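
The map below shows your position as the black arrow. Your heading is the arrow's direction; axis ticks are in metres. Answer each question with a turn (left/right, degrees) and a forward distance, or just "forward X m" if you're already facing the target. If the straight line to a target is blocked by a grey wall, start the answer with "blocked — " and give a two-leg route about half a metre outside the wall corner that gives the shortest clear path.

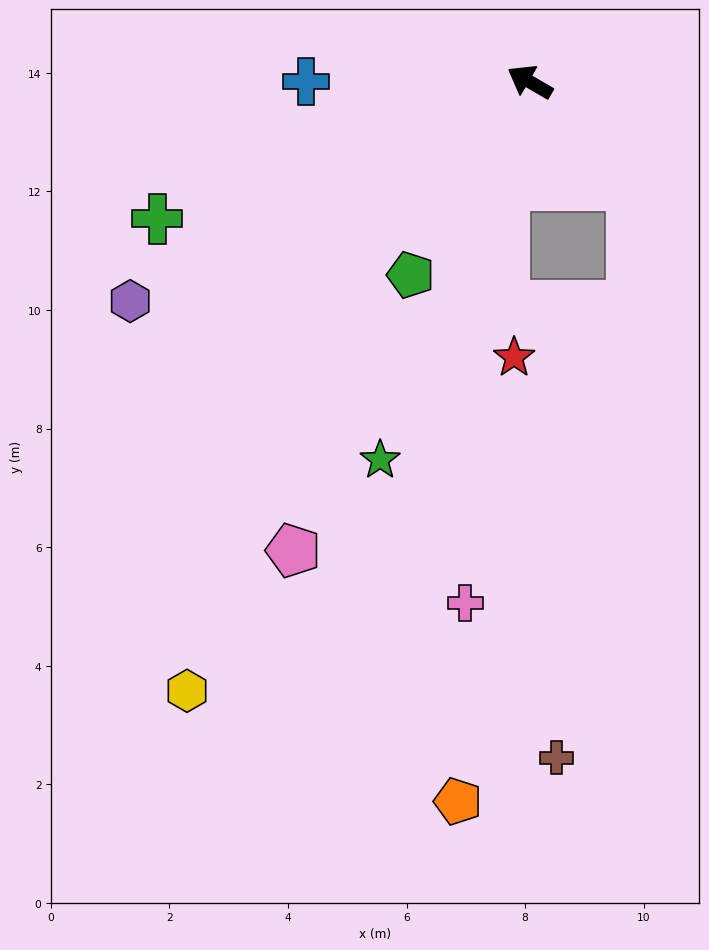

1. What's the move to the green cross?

turn left 50°, forward 6.7 m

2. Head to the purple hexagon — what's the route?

turn left 59°, forward 7.7 m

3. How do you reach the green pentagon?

turn left 89°, forward 3.8 m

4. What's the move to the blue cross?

turn left 30°, forward 3.8 m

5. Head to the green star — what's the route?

turn left 99°, forward 6.9 m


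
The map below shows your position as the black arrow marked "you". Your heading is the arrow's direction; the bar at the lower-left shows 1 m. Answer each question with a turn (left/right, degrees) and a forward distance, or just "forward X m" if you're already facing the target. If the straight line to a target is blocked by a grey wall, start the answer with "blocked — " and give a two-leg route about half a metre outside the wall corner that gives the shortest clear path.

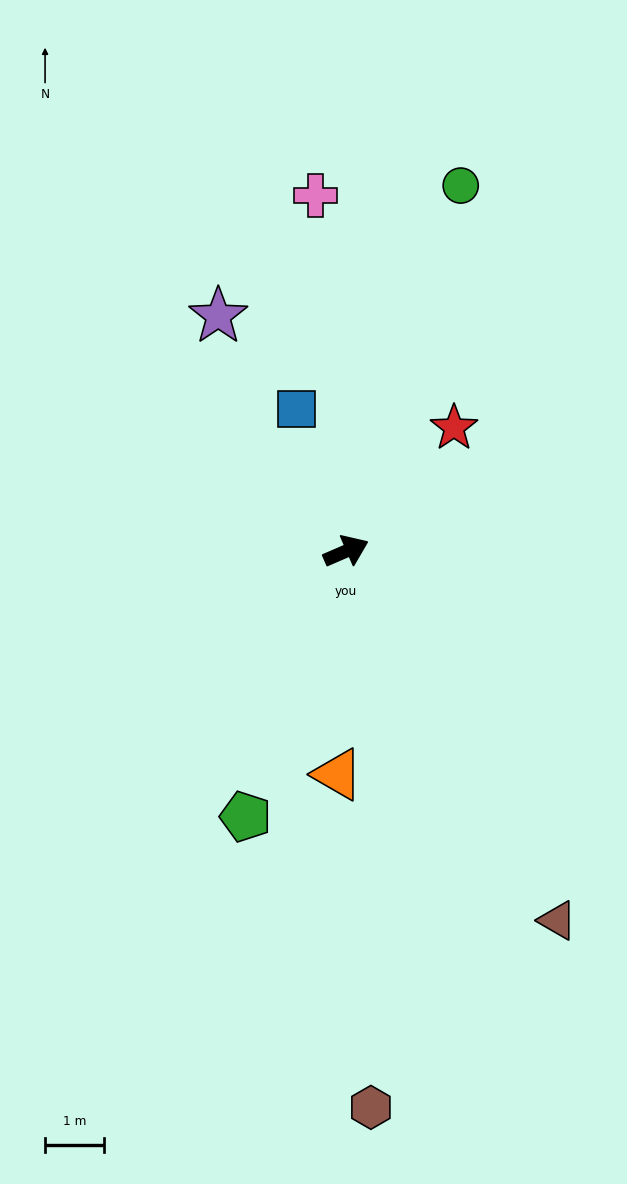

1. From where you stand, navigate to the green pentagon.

turn right 134°, forward 4.8 m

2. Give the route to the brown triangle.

turn right 84°, forward 7.2 m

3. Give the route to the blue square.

turn left 86°, forward 2.6 m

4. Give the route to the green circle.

turn left 49°, forward 6.5 m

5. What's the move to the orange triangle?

turn right 116°, forward 3.8 m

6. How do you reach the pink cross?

turn left 72°, forward 6.1 m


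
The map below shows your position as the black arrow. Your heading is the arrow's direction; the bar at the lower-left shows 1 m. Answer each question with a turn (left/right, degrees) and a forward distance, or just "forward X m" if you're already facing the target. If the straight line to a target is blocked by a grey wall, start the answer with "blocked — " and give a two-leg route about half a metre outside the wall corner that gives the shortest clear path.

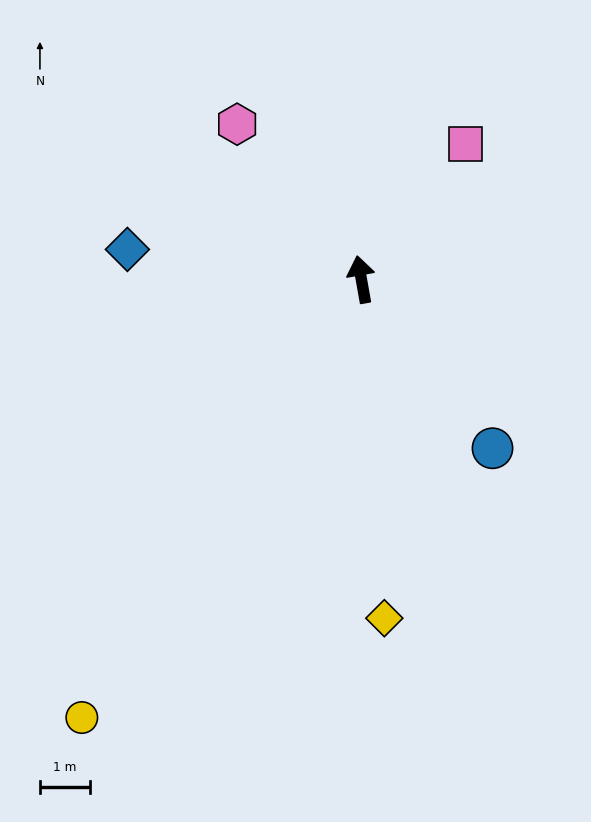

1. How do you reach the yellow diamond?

turn left 174°, forward 6.7 m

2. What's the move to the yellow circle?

turn left 137°, forward 10.3 m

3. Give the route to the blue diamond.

turn left 73°, forward 4.7 m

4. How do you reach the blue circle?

turn right 152°, forward 4.2 m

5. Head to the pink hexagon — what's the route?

turn left 29°, forward 3.9 m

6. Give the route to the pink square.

turn right 48°, forward 3.4 m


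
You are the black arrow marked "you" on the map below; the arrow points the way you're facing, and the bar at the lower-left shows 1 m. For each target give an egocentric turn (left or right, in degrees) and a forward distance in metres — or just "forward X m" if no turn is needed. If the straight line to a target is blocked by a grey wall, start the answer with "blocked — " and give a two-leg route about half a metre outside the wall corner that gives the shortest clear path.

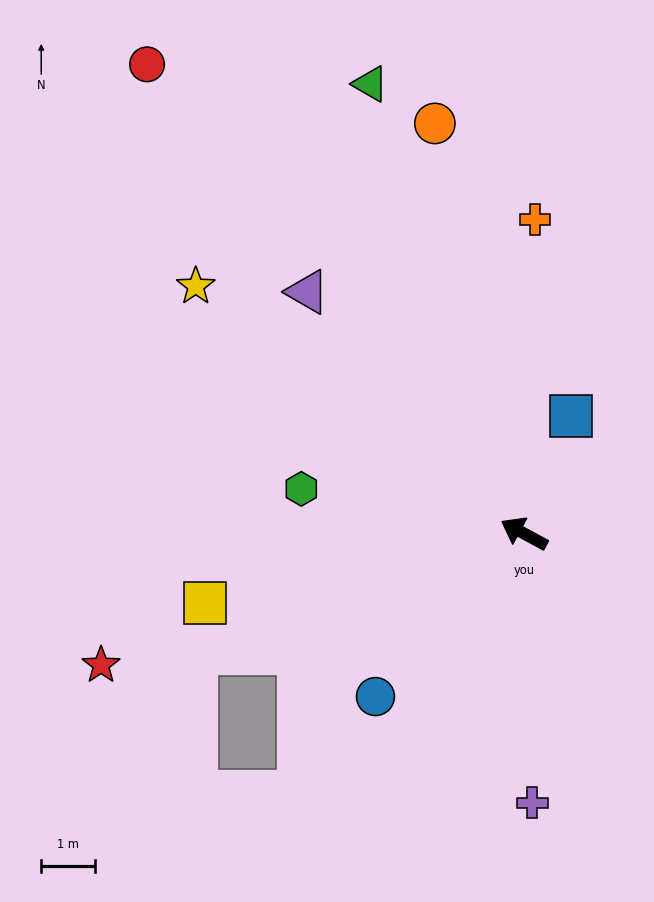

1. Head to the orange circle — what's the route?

turn right 49°, forward 7.9 m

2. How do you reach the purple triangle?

turn right 20°, forward 6.1 m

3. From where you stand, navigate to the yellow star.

turn right 9°, forward 7.7 m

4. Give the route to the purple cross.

turn left 120°, forward 5.0 m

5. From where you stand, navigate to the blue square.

turn right 83°, forward 2.4 m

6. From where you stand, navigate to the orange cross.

turn right 64°, forward 5.9 m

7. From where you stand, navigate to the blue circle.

turn left 76°, forward 4.1 m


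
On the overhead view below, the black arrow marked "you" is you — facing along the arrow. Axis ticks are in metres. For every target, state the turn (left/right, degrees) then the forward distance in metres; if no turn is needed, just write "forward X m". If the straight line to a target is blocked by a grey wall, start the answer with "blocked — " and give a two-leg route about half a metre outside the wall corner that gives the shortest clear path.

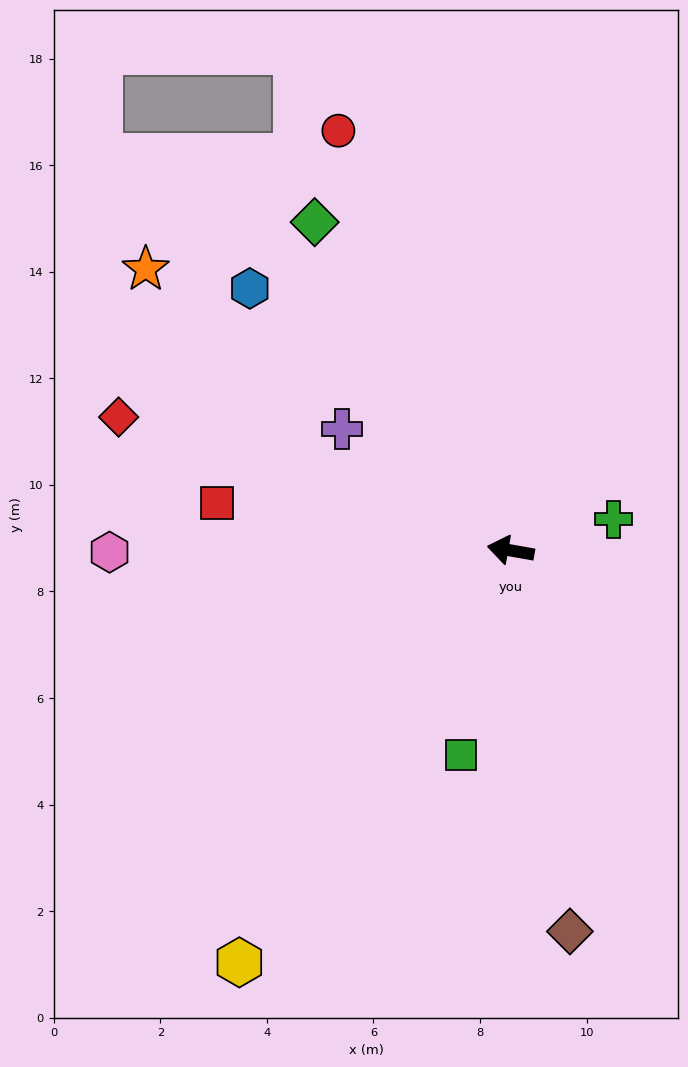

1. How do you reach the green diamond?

turn right 49°, forward 7.2 m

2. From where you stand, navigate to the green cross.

turn right 153°, forward 2.0 m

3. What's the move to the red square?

forward 5.6 m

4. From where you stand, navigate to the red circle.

turn right 58°, forward 8.5 m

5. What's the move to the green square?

turn left 86°, forward 4.0 m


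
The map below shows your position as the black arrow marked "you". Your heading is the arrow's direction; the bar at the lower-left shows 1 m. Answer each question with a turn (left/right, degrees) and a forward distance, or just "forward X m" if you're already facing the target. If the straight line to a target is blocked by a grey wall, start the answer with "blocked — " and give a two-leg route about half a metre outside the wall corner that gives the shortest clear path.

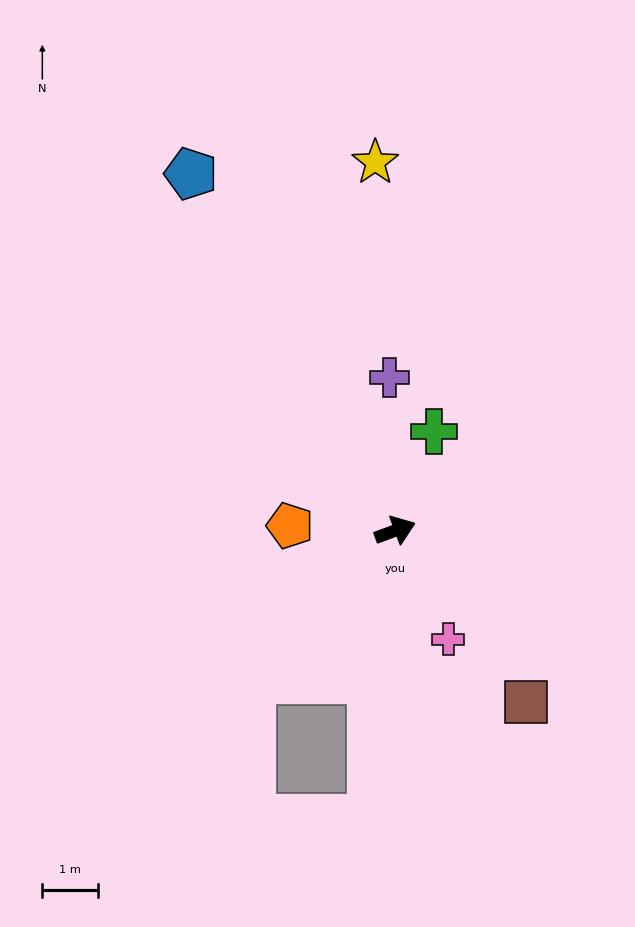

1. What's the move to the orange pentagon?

turn left 157°, forward 1.9 m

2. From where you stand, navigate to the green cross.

turn left 48°, forward 1.9 m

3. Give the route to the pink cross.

turn right 84°, forward 2.2 m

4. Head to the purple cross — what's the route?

turn left 72°, forward 2.8 m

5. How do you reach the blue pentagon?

turn left 99°, forward 7.4 m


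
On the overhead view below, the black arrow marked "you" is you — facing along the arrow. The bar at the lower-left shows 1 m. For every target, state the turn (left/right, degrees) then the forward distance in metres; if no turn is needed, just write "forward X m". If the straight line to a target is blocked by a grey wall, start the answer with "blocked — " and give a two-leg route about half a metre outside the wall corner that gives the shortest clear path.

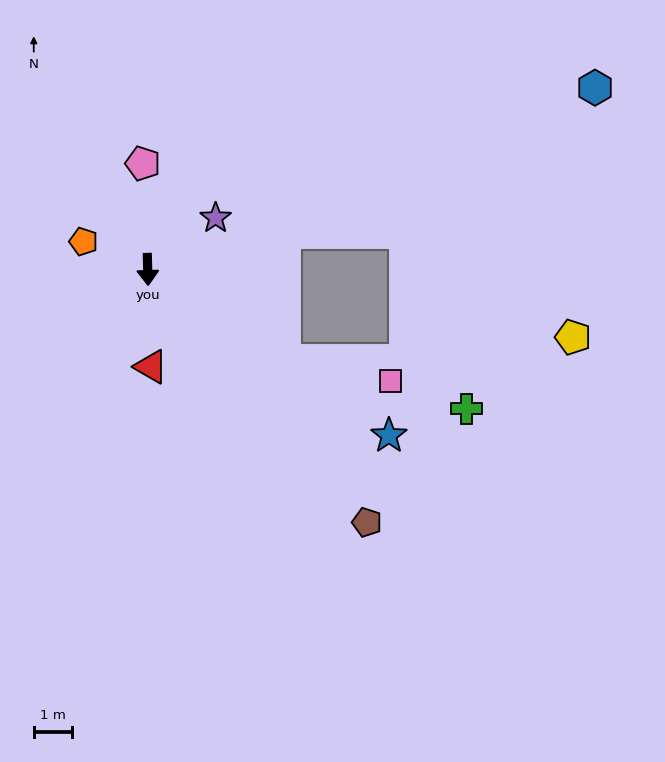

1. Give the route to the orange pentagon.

turn right 115°, forward 1.8 m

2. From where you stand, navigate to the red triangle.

forward 2.5 m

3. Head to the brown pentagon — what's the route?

turn left 39°, forward 8.7 m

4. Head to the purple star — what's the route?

turn left 126°, forward 2.2 m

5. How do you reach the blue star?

turn left 54°, forward 7.6 m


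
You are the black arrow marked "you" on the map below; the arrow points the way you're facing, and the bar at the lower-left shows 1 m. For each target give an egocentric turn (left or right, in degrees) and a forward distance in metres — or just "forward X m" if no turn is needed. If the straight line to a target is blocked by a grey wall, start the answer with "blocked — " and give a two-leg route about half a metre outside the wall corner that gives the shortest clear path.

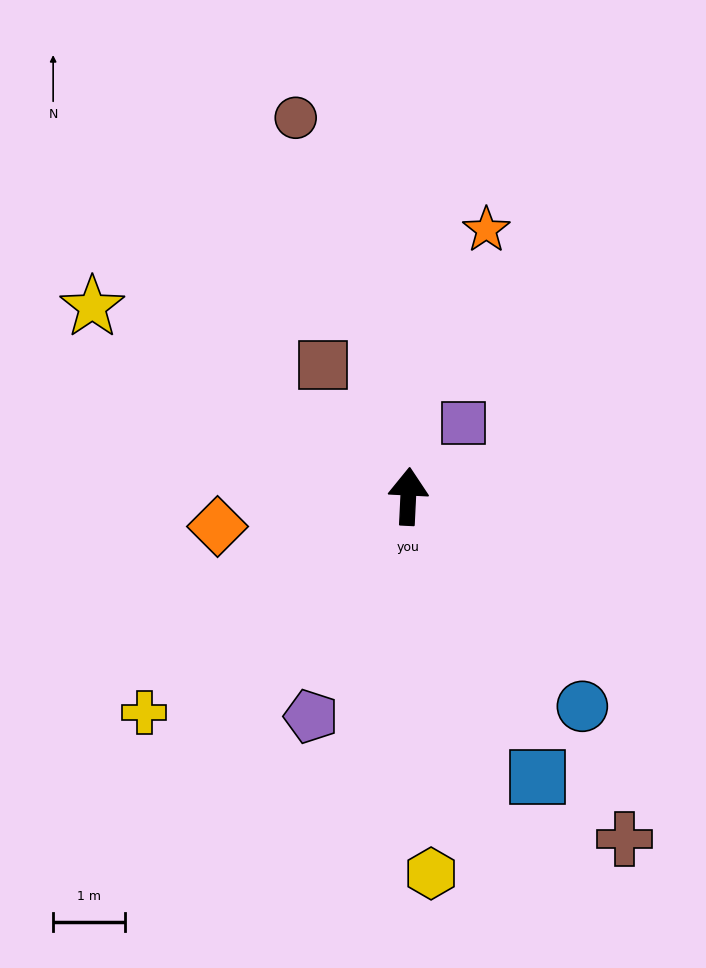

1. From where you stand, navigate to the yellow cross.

turn left 132°, forward 4.7 m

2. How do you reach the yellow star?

turn left 62°, forward 5.1 m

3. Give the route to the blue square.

turn right 152°, forward 4.3 m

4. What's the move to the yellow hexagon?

turn right 174°, forward 5.3 m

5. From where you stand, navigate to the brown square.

turn left 36°, forward 2.2 m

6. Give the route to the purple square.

turn right 34°, forward 1.3 m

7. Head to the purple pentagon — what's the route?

turn left 159°, forward 3.3 m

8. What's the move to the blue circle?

turn right 138°, forward 3.8 m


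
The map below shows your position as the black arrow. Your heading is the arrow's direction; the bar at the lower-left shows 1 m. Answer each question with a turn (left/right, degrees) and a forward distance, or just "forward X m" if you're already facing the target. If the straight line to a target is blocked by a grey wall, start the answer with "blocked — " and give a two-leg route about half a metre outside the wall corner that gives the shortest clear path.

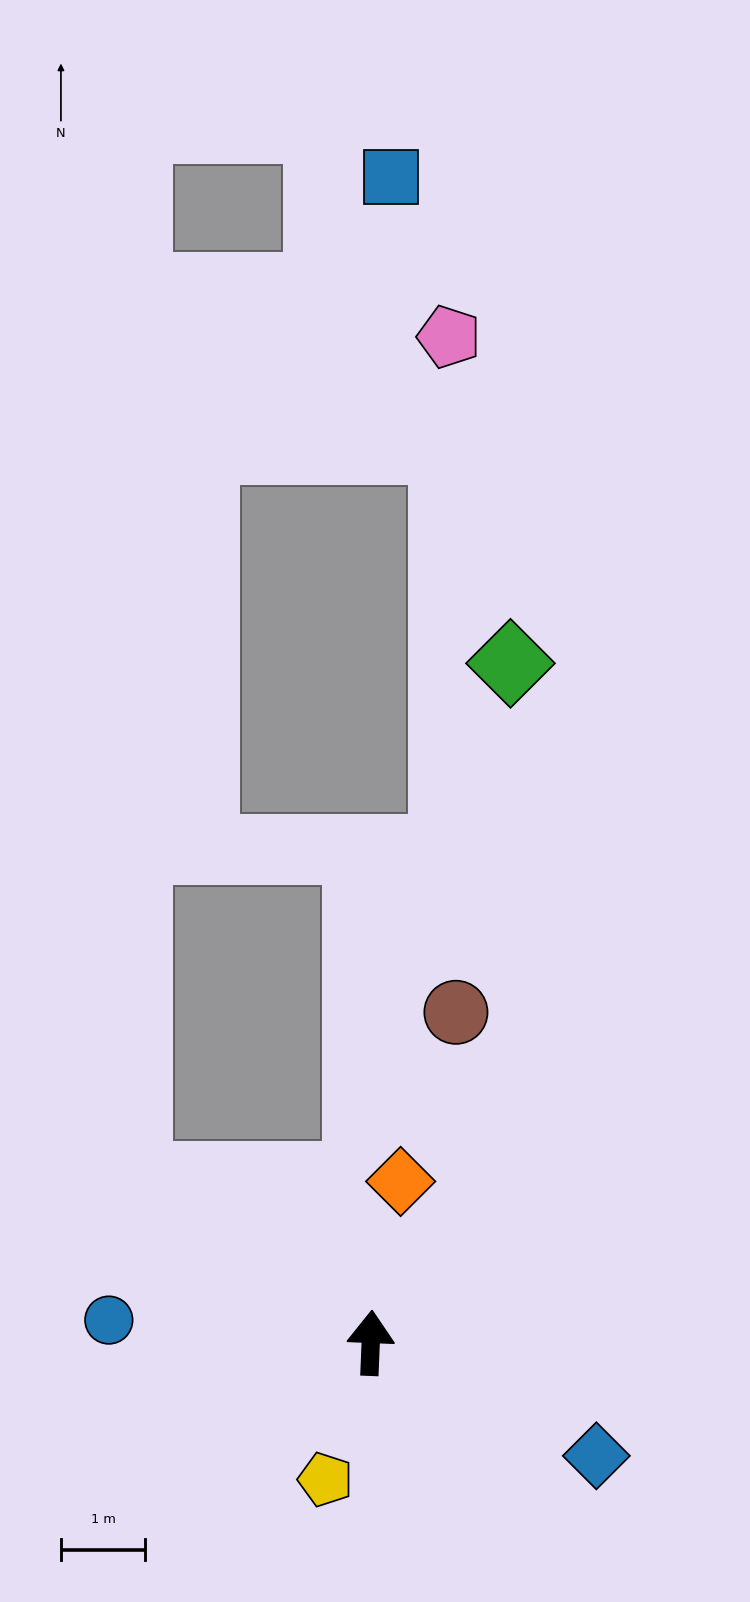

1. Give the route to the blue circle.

turn left 87°, forward 3.1 m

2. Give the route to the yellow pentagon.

turn left 164°, forward 1.7 m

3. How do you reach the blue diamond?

turn right 114°, forward 3.0 m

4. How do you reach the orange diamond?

turn right 8°, forward 1.9 m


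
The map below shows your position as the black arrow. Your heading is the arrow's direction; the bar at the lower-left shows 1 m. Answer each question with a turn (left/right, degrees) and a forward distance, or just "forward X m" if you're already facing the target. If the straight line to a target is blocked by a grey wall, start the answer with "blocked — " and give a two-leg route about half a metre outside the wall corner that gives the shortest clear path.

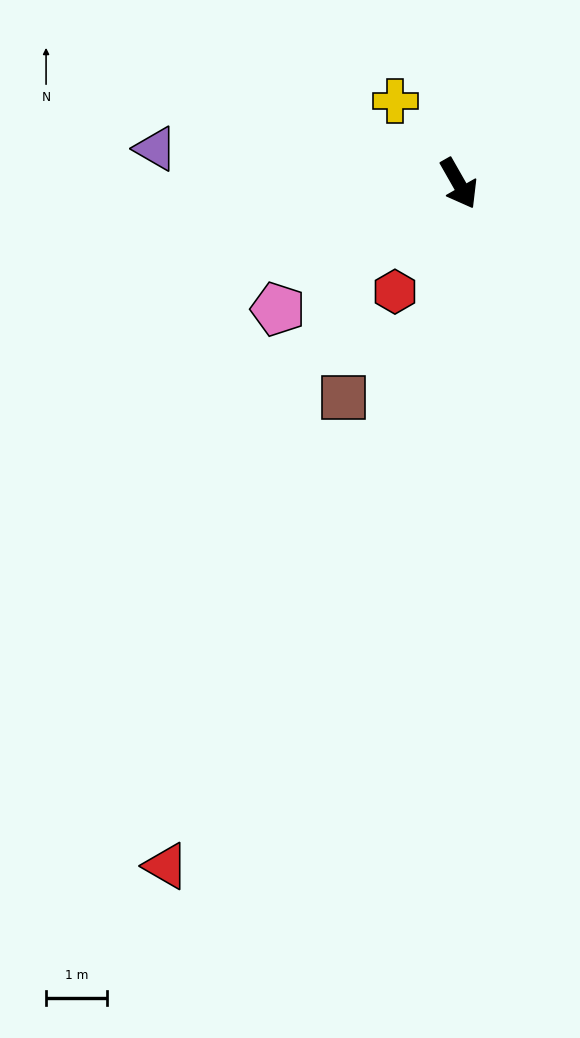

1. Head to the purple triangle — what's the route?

turn right 126°, forward 5.0 m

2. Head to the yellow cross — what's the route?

turn right 172°, forward 1.7 m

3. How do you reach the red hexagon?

turn right 60°, forward 2.1 m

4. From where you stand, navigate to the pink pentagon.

turn right 85°, forward 3.6 m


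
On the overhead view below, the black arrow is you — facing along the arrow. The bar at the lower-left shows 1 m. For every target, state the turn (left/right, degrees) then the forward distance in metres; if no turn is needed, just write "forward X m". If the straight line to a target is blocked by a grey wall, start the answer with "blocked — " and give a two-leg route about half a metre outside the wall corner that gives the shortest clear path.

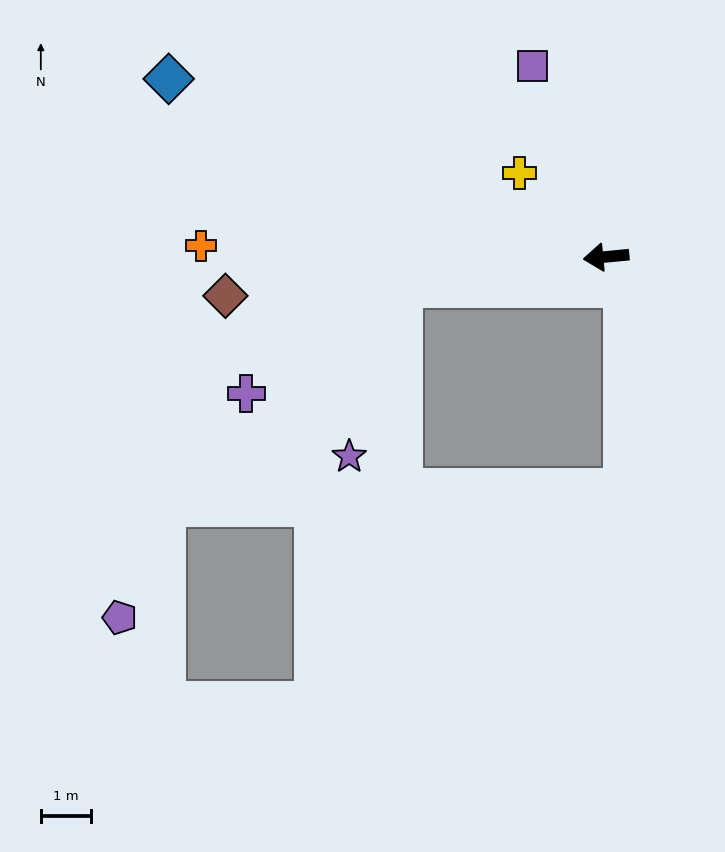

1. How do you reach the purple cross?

blocked — turn left 3°, forward 4.1 m, then turn left 26°, forward 3.7 m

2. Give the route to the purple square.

turn right 74°, forward 4.1 m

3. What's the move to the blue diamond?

turn right 28°, forward 9.4 m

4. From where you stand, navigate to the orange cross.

turn right 7°, forward 8.0 m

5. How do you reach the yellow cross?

turn right 49°, forward 2.4 m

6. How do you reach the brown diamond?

forward 7.6 m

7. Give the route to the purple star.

blocked — turn left 3°, forward 4.1 m, then turn left 65°, forward 3.5 m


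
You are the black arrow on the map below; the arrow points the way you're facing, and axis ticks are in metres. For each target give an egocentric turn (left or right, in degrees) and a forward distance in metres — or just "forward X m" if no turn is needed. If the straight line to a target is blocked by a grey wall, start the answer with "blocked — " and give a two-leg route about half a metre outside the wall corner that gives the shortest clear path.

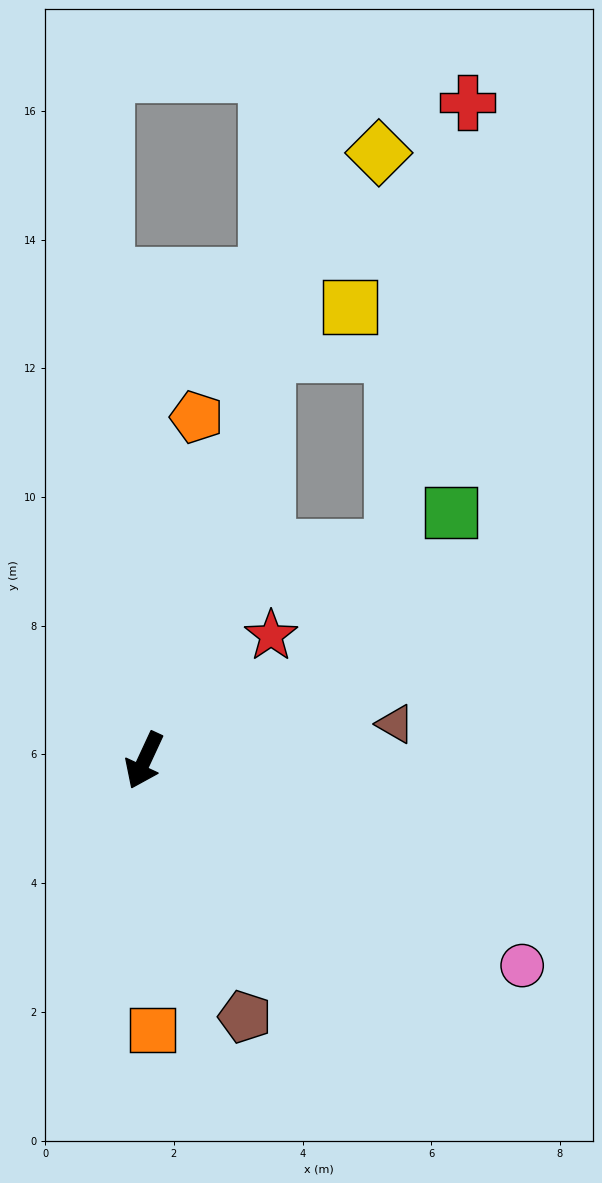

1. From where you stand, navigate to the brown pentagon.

turn left 46°, forward 4.3 m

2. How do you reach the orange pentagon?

turn right 164°, forward 5.4 m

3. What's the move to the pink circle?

turn left 86°, forward 6.7 m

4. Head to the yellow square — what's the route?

blocked — turn right 172°, forward 6.6 m, then turn right 42°, forward 1.5 m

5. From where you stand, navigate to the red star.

turn left 159°, forward 2.8 m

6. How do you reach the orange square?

turn left 27°, forward 4.2 m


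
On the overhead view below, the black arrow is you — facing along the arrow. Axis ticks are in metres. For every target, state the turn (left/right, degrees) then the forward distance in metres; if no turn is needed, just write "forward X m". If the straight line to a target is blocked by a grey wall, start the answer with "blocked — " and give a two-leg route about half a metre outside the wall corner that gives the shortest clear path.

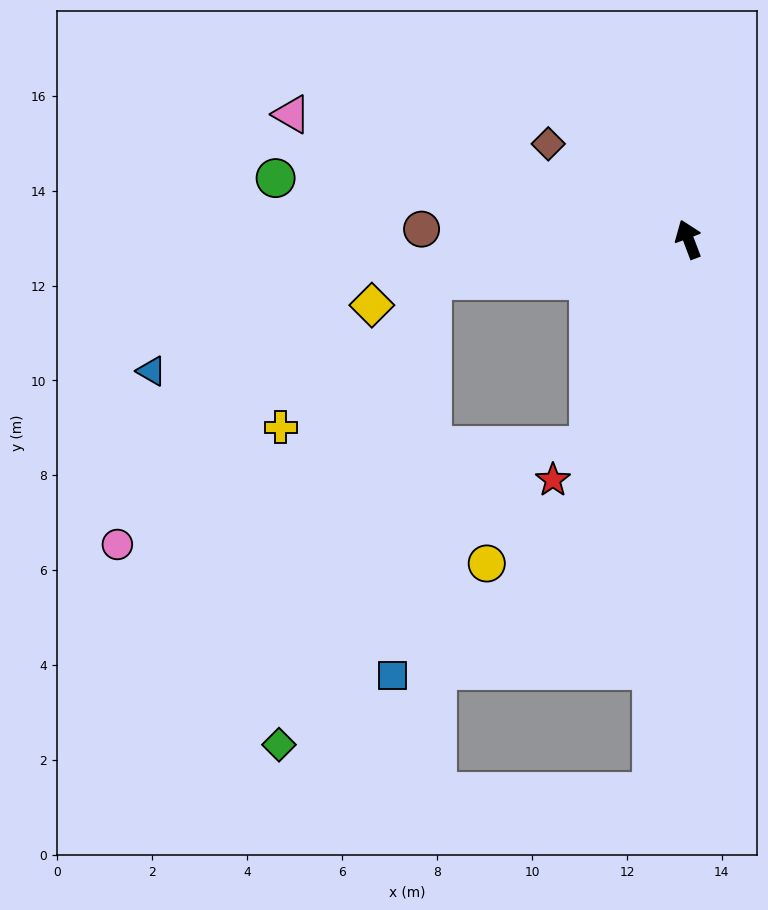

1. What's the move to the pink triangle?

turn left 52°, forward 8.8 m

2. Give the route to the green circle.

turn left 61°, forward 8.8 m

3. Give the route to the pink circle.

blocked — turn left 134°, forward 4.8 m, then turn right 53°, forward 10.2 m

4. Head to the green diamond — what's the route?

blocked — turn left 78°, forward 5.5 m, then turn left 63°, forward 10.3 m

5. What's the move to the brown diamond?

turn left 35°, forward 3.6 m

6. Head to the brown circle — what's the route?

turn left 67°, forward 5.6 m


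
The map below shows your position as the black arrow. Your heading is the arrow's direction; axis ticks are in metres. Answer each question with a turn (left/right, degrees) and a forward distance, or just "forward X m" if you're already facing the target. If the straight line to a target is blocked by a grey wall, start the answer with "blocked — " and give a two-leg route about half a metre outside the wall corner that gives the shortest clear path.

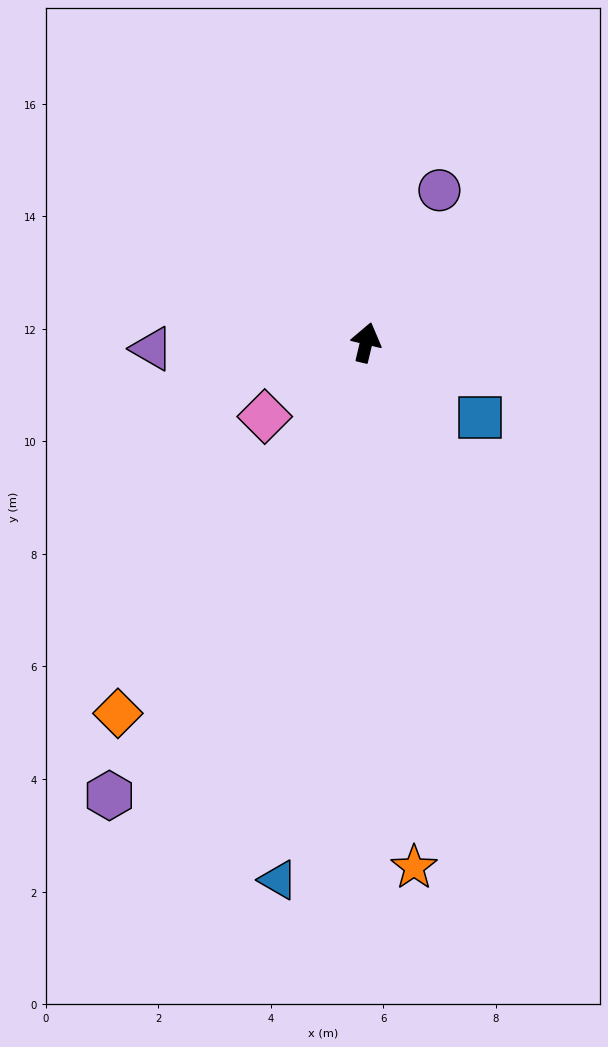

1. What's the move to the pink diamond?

turn left 139°, forward 2.2 m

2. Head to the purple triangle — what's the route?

turn left 105°, forward 3.8 m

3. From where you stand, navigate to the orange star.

turn right 161°, forward 9.4 m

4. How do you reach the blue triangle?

turn right 176°, forward 9.7 m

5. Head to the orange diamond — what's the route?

turn left 160°, forward 7.9 m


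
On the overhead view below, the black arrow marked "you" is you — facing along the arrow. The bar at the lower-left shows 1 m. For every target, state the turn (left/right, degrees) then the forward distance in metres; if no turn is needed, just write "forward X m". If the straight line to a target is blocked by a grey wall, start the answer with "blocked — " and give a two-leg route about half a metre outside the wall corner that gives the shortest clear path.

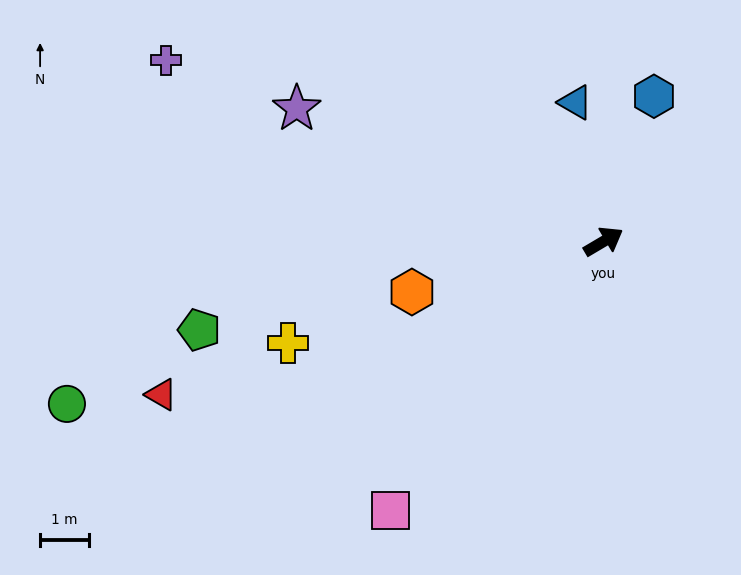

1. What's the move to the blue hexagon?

turn left 40°, forward 3.2 m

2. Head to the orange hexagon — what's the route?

turn left 164°, forward 4.1 m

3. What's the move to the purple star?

turn left 126°, forward 6.9 m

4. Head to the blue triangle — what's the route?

turn left 71°, forward 2.9 m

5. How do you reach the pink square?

turn right 159°, forward 7.1 m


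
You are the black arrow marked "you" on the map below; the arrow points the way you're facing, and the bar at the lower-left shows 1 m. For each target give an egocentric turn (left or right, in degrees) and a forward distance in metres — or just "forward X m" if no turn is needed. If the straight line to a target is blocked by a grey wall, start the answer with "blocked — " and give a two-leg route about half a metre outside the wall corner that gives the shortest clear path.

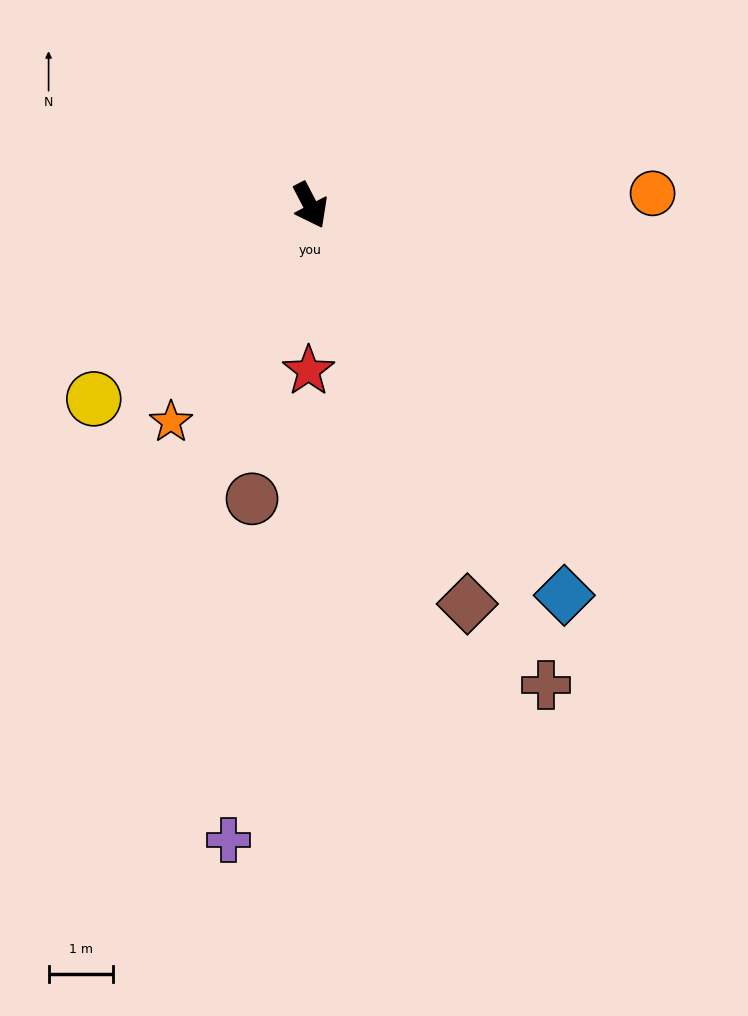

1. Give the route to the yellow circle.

turn right 76°, forward 4.5 m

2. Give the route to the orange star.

turn right 60°, forward 4.0 m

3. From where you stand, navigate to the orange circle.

turn left 65°, forward 5.3 m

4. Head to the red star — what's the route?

turn right 28°, forward 2.6 m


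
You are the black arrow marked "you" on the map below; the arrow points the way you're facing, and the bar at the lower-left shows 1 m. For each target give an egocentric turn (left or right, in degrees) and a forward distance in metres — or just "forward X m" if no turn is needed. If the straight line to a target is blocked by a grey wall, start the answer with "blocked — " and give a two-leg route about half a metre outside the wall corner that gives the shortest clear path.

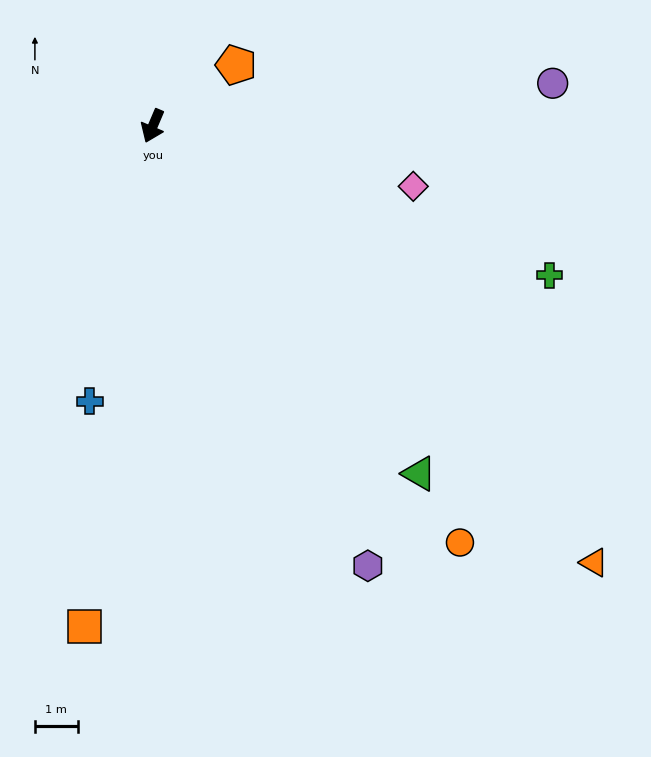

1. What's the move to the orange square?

turn left 15°, forward 11.8 m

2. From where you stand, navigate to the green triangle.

turn left 60°, forward 10.2 m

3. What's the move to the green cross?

turn left 92°, forward 9.9 m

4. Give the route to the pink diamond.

turn left 100°, forward 6.2 m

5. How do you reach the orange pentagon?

turn left 149°, forward 2.4 m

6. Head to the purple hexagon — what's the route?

turn left 49°, forward 11.4 m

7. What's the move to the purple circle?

turn left 119°, forward 9.4 m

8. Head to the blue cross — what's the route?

turn left 10°, forward 6.6 m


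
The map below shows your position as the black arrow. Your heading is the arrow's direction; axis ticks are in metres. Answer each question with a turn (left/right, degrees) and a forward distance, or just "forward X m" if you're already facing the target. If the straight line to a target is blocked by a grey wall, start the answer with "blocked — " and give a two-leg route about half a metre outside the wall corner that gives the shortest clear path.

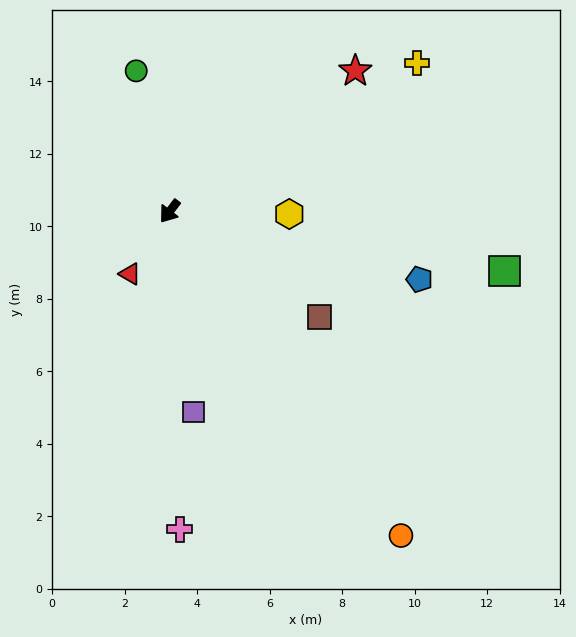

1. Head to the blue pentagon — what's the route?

turn left 112°, forward 7.1 m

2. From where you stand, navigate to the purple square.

turn left 44°, forward 5.6 m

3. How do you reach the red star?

turn left 165°, forward 6.4 m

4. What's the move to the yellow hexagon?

turn left 126°, forward 3.3 m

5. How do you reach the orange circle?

turn left 73°, forward 11.0 m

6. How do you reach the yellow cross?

turn left 158°, forward 8.0 m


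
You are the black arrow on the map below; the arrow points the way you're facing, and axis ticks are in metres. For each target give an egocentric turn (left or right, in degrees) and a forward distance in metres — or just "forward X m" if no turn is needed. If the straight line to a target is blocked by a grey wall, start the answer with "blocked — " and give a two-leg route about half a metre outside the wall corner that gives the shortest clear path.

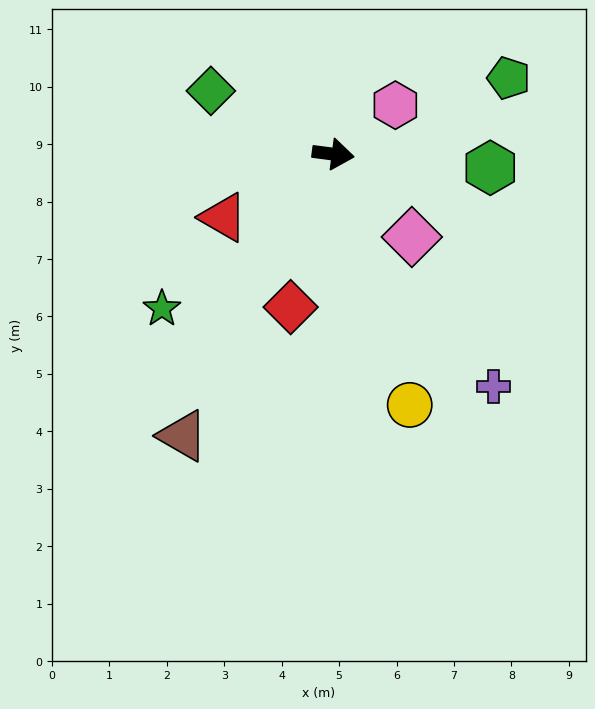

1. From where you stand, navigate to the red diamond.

turn right 98°, forward 2.8 m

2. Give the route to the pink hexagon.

turn left 46°, forward 1.4 m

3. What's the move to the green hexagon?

turn left 2°, forward 2.7 m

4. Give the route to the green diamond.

turn left 160°, forward 2.4 m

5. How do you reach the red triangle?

turn right 143°, forward 2.2 m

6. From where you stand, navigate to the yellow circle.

turn right 66°, forward 4.6 m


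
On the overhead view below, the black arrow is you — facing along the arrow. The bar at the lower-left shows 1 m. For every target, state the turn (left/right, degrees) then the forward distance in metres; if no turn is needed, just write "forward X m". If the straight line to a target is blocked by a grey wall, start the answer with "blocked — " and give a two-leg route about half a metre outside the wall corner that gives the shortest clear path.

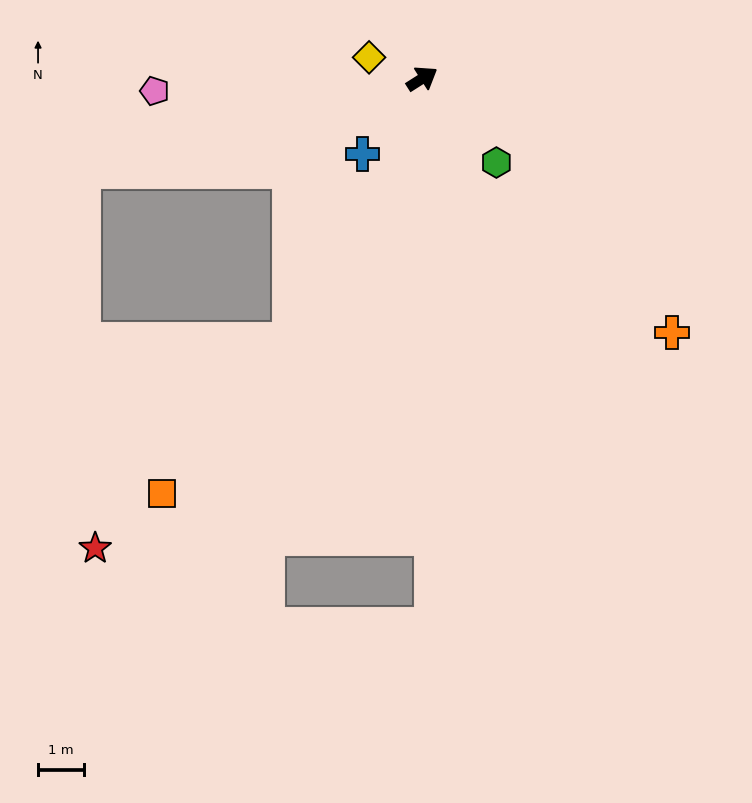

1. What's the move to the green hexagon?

turn right 81°, forward 2.5 m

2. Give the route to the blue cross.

turn right 161°, forward 2.1 m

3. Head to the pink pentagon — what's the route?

turn left 150°, forward 5.9 m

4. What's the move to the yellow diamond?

turn left 126°, forward 1.3 m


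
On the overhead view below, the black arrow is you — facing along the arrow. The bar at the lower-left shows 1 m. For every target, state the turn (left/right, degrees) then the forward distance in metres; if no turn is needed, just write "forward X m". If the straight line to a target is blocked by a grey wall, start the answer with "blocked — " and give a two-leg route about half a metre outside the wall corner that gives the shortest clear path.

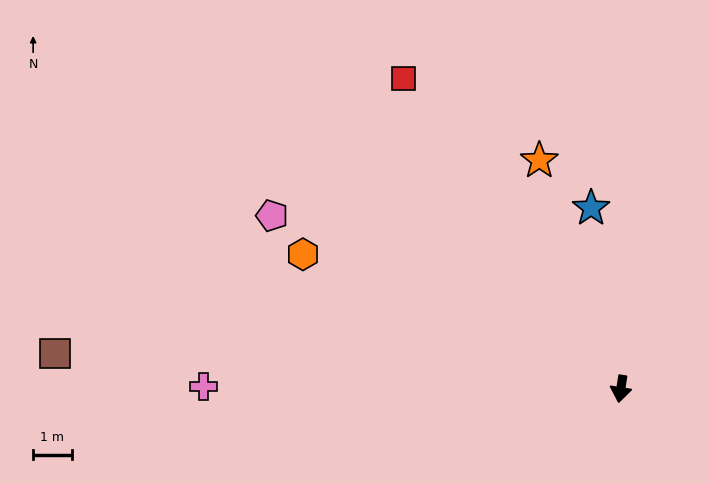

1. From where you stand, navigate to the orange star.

turn right 151°, forward 6.3 m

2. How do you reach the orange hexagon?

turn right 104°, forward 8.9 m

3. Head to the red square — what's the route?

turn right 136°, forward 9.8 m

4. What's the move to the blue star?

turn right 162°, forward 4.7 m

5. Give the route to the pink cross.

turn right 81°, forward 10.8 m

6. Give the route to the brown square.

turn right 85°, forward 14.7 m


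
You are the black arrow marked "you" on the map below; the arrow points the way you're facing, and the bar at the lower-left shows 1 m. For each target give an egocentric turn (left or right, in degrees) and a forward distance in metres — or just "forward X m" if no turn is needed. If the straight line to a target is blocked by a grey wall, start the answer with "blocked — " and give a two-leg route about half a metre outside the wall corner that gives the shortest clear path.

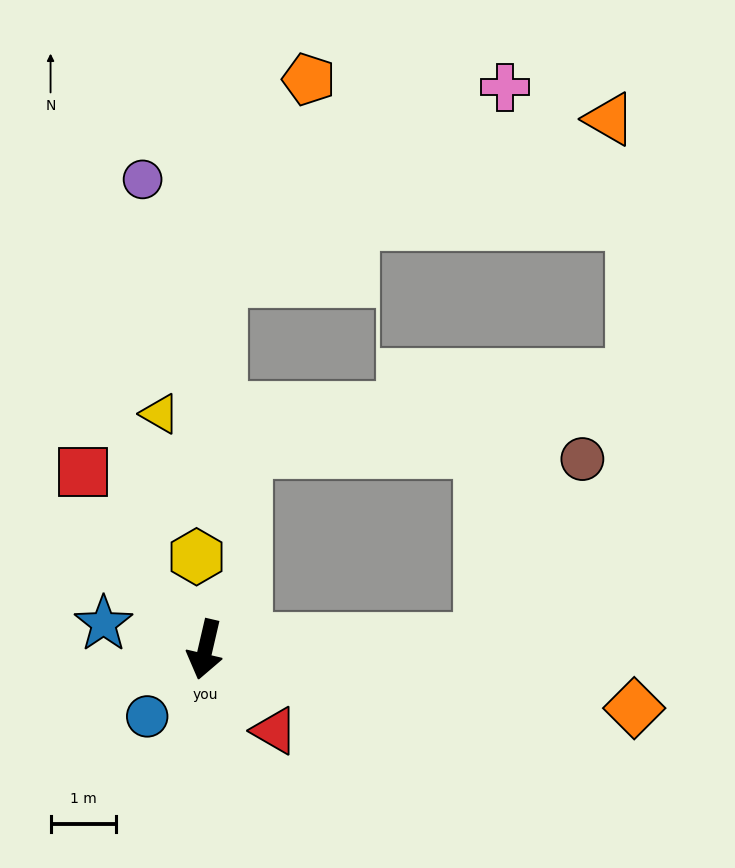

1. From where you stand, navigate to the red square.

turn right 132°, forward 3.3 m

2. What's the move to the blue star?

turn right 91°, forward 1.6 m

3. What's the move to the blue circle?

turn right 28°, forward 1.3 m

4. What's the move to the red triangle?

turn left 54°, forward 1.6 m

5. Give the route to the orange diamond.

turn left 95°, forward 6.6 m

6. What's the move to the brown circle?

blocked — turn left 105°, forward 4.2 m, then turn left 59°, forward 3.2 m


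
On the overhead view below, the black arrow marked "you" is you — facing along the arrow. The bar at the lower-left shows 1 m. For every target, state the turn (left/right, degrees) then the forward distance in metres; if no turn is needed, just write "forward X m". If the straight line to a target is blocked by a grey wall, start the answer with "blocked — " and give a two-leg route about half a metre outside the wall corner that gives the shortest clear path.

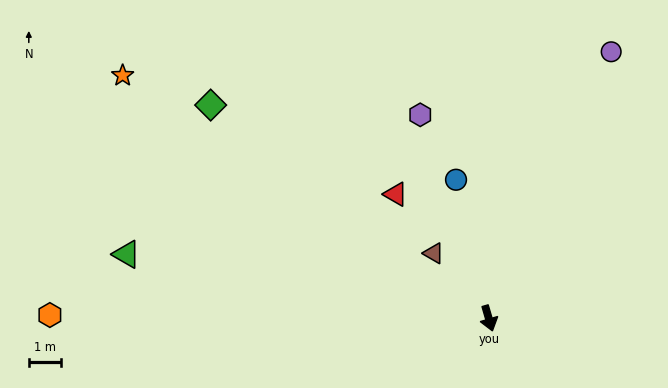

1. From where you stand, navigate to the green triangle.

turn right 116°, forward 11.3 m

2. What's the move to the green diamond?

turn right 144°, forward 10.8 m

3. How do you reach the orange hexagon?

turn right 107°, forward 13.5 m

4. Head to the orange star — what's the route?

turn right 140°, forward 13.5 m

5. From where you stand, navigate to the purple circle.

turn left 139°, forward 9.0 m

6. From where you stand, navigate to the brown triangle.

turn right 156°, forward 2.6 m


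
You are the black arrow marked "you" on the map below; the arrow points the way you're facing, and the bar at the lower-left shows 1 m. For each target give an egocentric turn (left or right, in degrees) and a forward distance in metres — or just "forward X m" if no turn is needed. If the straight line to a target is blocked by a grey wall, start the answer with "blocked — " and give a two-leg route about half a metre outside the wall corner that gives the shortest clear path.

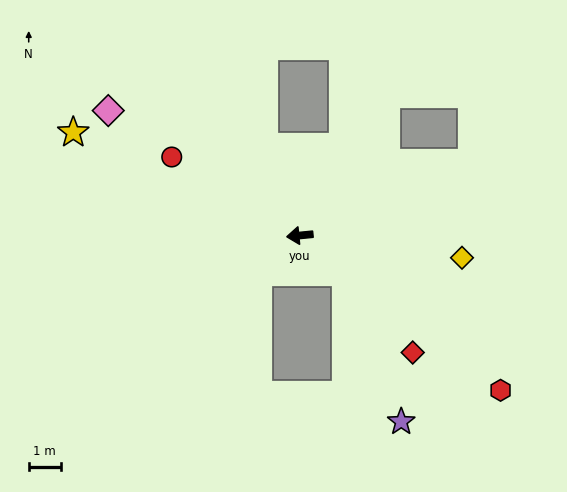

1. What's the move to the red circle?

turn right 37°, forward 4.7 m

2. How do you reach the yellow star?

turn right 30°, forward 7.7 m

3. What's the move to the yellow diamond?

turn left 167°, forward 5.1 m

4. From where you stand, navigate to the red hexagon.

turn left 137°, forward 7.9 m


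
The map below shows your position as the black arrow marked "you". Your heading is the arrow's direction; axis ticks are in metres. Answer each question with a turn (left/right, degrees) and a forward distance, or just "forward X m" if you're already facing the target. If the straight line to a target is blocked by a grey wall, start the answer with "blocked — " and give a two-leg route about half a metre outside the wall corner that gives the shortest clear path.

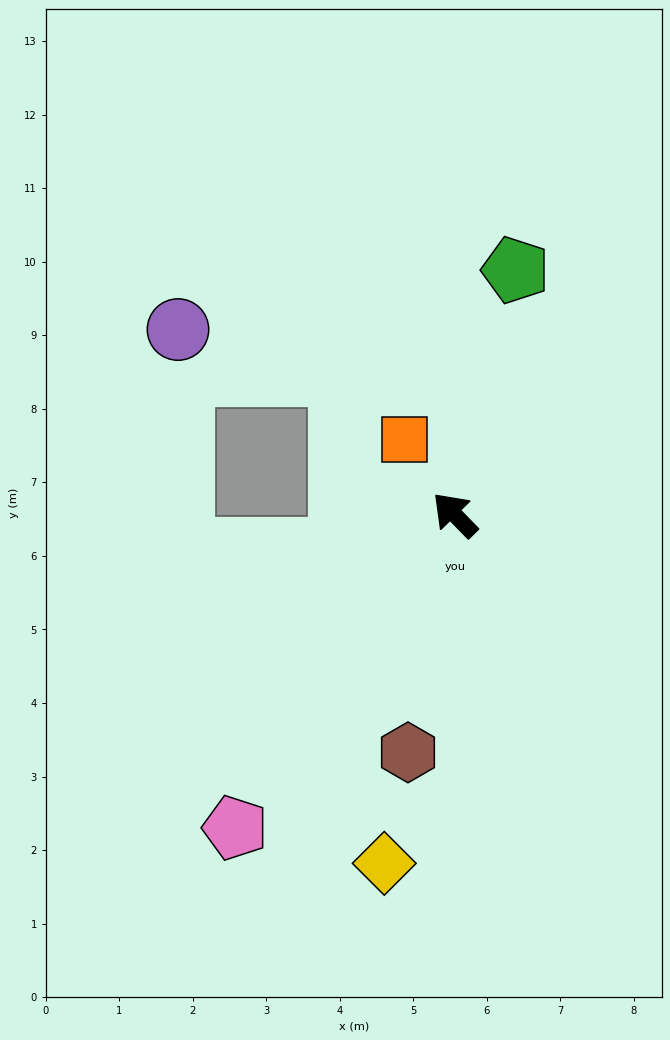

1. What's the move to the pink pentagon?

turn left 101°, forward 5.2 m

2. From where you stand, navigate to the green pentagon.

turn right 58°, forward 3.4 m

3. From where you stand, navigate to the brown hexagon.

turn left 125°, forward 3.3 m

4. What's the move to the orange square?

turn right 11°, forward 1.2 m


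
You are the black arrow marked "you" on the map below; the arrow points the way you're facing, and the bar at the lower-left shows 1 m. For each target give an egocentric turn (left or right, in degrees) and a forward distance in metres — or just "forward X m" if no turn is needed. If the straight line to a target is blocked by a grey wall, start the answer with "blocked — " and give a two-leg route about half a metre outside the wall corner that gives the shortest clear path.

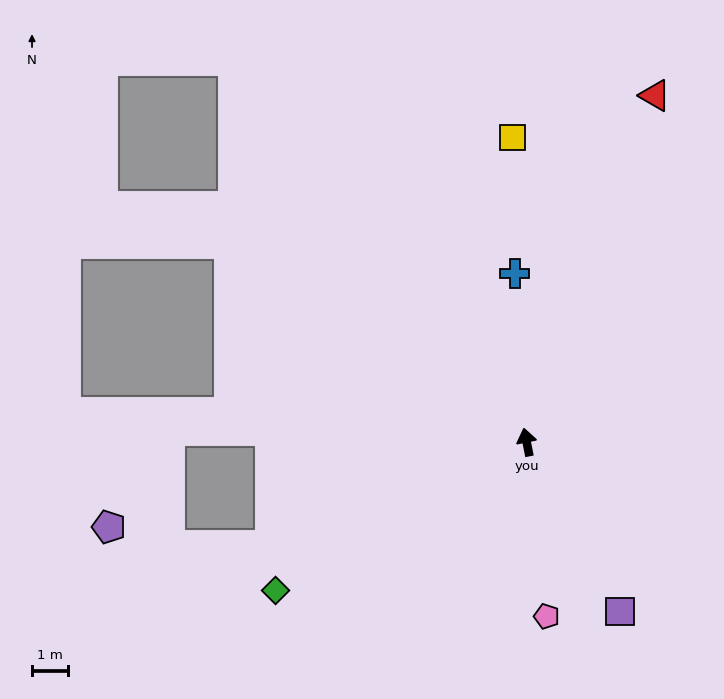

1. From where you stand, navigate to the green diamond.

turn left 109°, forward 8.2 m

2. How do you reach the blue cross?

turn right 7°, forward 4.8 m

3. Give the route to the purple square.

turn right 163°, forward 5.5 m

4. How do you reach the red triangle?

turn right 32°, forward 10.4 m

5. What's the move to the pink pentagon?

turn left 175°, forward 4.9 m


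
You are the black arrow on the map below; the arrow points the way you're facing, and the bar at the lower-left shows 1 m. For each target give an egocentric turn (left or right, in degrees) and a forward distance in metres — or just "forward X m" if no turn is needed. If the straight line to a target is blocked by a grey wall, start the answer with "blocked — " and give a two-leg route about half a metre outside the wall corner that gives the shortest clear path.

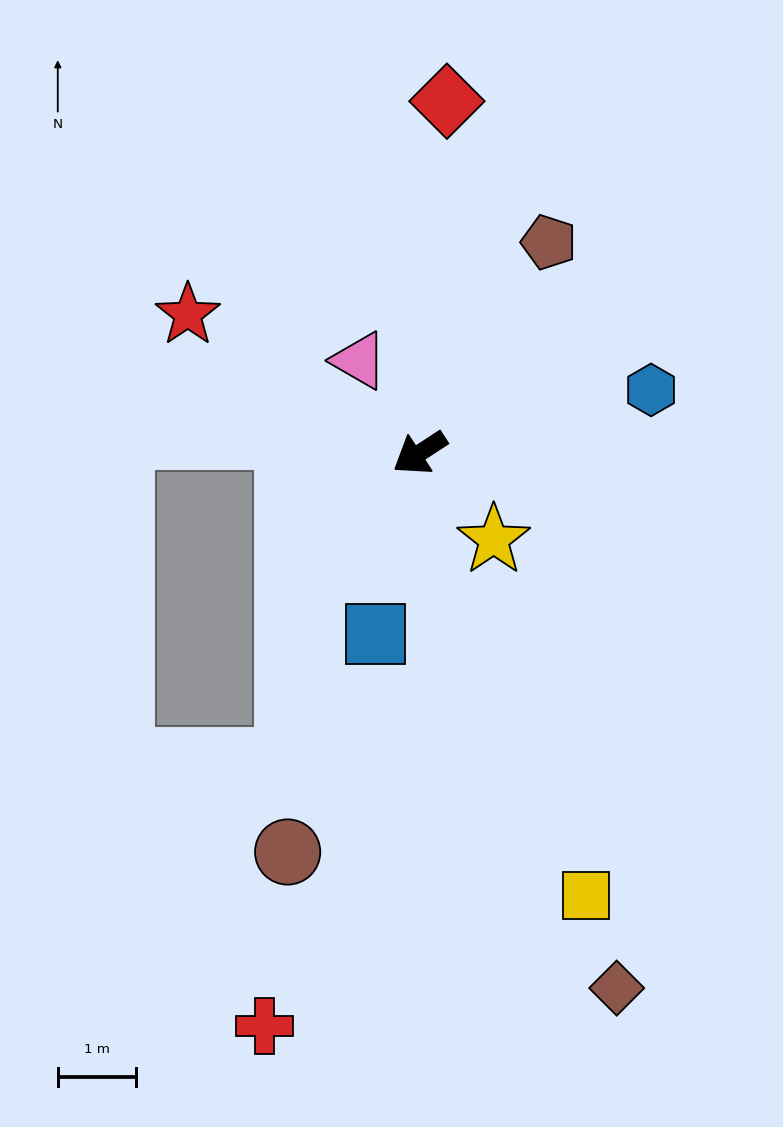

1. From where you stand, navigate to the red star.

turn right 64°, forward 3.4 m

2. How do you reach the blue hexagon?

turn left 162°, forward 3.1 m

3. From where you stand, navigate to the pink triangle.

turn right 90°, forward 1.4 m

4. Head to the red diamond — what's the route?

turn right 128°, forward 4.5 m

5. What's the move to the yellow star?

turn left 97°, forward 1.5 m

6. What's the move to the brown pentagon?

turn right 155°, forward 3.2 m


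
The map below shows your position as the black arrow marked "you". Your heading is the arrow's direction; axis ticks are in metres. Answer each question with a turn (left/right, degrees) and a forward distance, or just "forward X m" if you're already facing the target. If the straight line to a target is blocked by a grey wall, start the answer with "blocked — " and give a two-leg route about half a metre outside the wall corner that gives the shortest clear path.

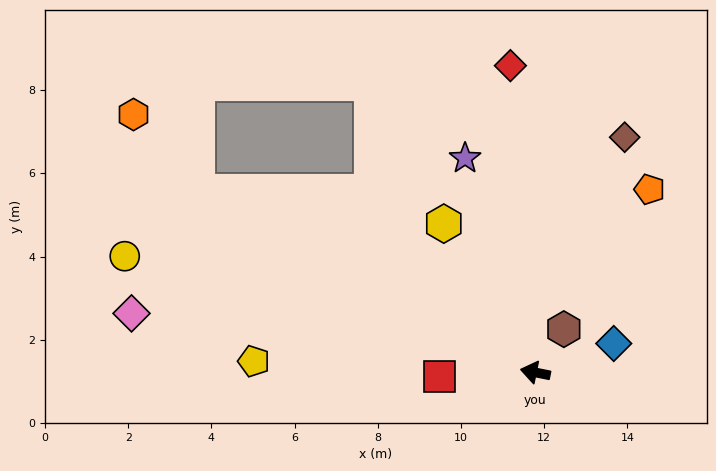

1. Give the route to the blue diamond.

turn right 148°, forward 2.0 m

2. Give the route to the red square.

turn left 14°, forward 2.3 m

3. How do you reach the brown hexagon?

turn right 112°, forward 1.2 m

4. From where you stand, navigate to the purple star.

turn right 60°, forward 5.4 m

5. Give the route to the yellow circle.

turn right 4°, forward 10.3 m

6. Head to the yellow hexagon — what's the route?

turn right 47°, forward 4.2 m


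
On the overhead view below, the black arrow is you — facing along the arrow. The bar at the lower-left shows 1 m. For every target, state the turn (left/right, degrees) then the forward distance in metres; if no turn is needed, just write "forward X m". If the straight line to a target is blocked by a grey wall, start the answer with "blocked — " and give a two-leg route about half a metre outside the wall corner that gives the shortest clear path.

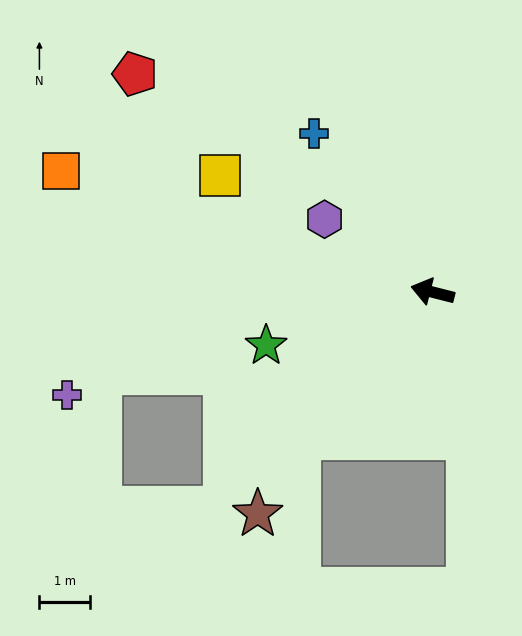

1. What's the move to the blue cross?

turn right 39°, forward 3.9 m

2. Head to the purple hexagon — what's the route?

turn right 20°, forward 2.6 m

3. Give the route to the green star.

turn left 32°, forward 3.5 m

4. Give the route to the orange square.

turn right 4°, forward 7.8 m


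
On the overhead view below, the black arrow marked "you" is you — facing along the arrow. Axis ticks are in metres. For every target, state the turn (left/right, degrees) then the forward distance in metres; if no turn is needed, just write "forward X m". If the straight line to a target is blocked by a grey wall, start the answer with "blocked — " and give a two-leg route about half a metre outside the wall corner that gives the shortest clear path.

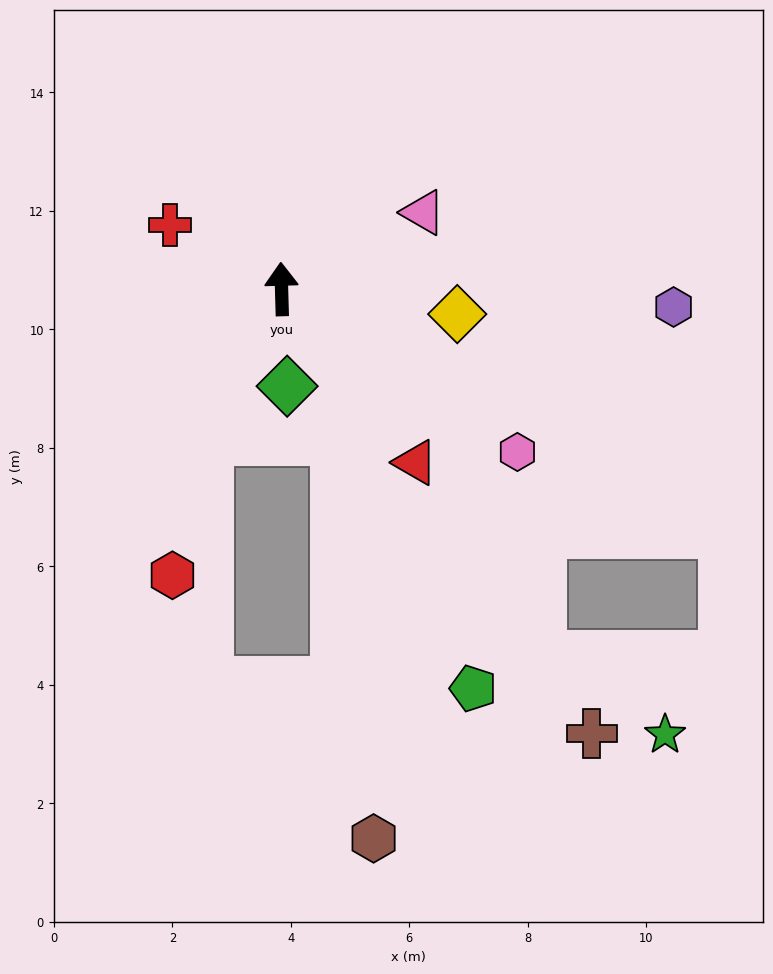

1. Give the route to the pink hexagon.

turn right 126°, forward 4.8 m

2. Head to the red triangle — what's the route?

turn right 144°, forward 3.7 m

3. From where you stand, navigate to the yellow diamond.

turn right 100°, forward 3.0 m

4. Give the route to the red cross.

turn left 59°, forward 2.2 m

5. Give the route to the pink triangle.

turn right 63°, forward 2.7 m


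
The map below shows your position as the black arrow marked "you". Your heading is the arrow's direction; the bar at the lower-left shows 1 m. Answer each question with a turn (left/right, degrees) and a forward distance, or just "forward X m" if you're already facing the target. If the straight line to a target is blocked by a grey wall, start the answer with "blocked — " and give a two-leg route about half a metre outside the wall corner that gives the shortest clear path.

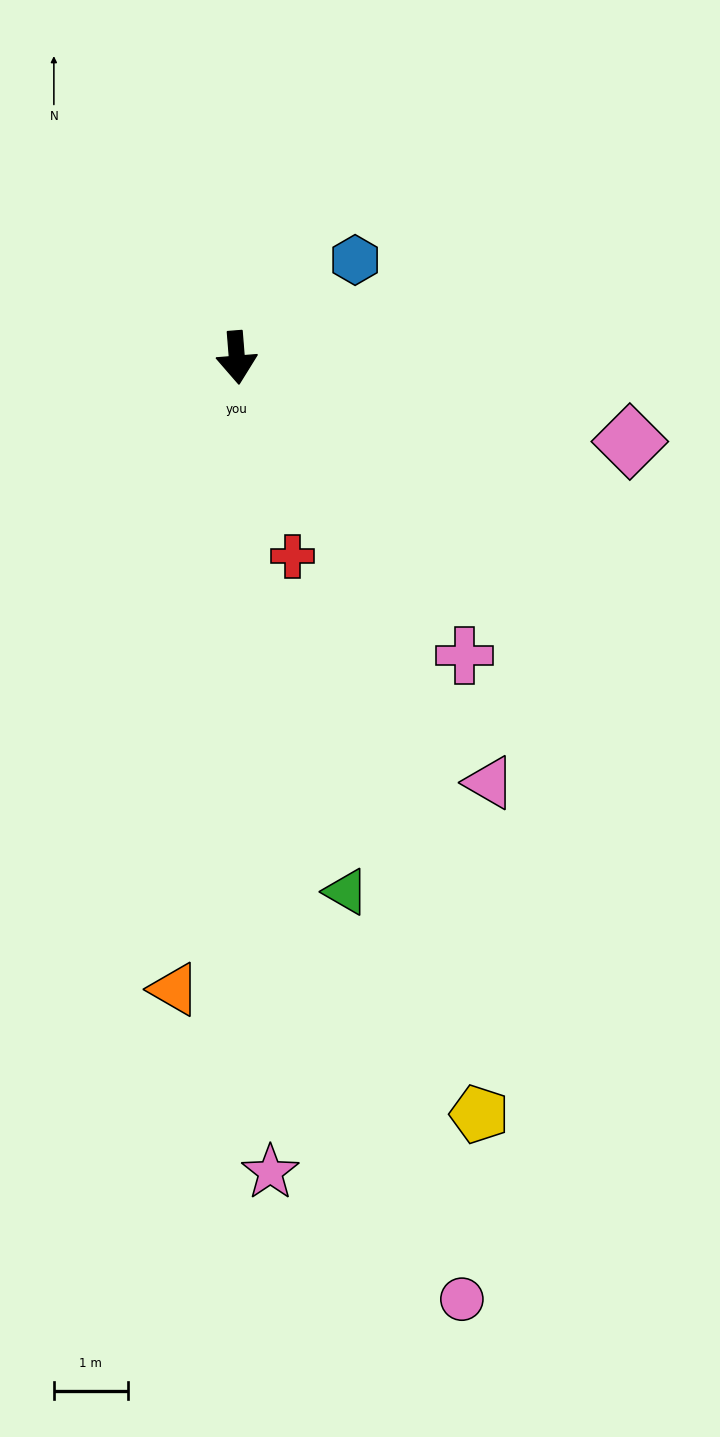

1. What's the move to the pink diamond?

turn left 73°, forward 5.4 m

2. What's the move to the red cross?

turn left 11°, forward 2.8 m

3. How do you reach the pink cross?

turn left 33°, forward 5.1 m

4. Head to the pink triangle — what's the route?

turn left 26°, forward 6.7 m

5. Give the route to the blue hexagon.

turn left 125°, forward 2.1 m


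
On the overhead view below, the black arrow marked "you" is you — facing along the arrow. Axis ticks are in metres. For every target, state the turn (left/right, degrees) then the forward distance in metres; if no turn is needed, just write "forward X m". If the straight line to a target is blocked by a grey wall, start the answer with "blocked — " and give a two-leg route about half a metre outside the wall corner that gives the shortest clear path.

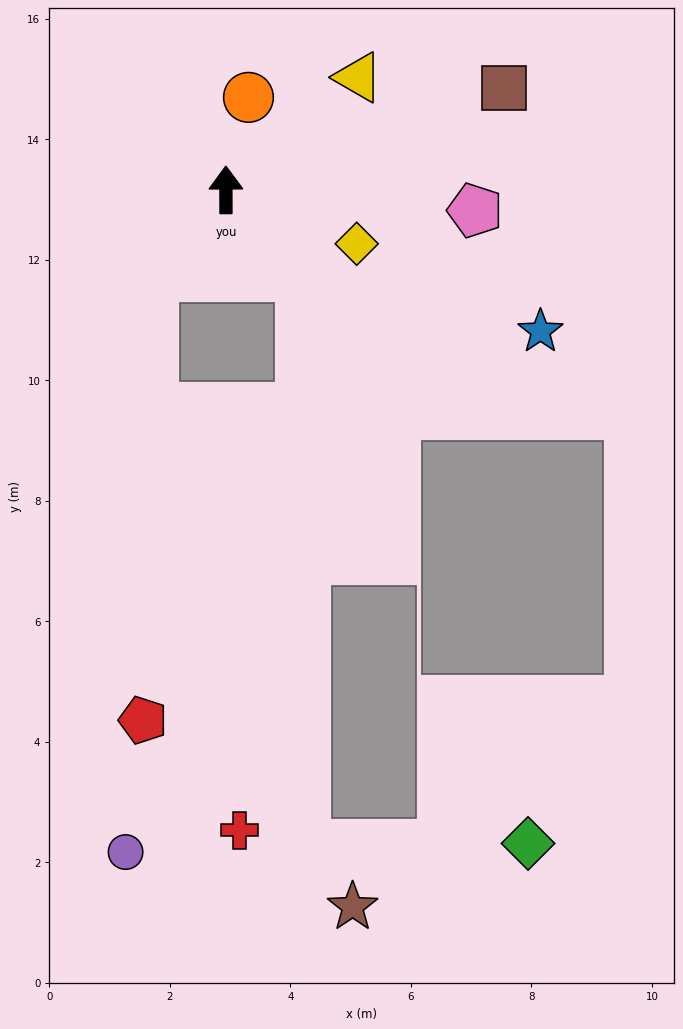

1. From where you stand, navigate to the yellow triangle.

turn right 50°, forward 2.9 m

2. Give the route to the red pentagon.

blocked — turn left 139°, forward 1.9 m, then turn left 40°, forward 7.4 m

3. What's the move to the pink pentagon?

turn right 95°, forward 4.1 m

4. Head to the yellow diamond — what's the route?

turn right 113°, forward 2.3 m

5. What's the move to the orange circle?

turn right 14°, forward 1.6 m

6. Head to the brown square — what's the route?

turn right 70°, forward 4.9 m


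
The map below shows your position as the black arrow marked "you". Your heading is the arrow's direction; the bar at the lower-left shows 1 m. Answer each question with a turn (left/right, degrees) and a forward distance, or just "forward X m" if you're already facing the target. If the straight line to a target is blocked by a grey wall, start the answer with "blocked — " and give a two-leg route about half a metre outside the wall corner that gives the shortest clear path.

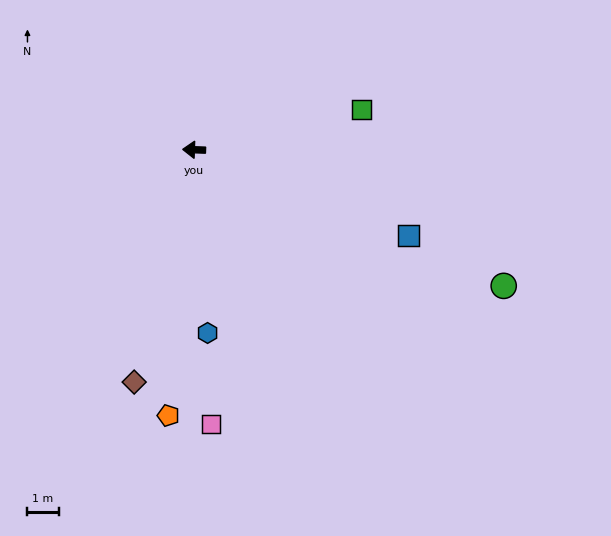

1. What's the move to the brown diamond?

turn left 78°, forward 7.7 m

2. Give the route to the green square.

turn right 165°, forward 5.5 m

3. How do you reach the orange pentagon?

turn left 86°, forward 8.6 m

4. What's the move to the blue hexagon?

turn left 96°, forward 5.9 m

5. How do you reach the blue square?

turn left 160°, forward 7.4 m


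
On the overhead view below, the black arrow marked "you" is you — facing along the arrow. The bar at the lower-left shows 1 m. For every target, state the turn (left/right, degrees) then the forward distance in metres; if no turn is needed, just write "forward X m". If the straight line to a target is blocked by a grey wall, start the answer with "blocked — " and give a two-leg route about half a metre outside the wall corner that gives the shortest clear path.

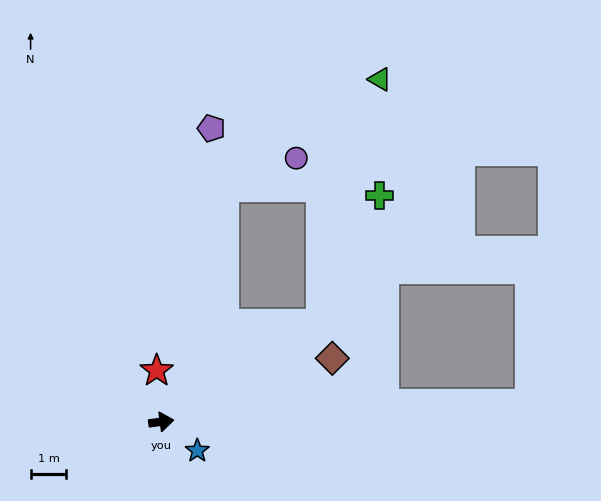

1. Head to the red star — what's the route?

turn left 87°, forward 1.4 m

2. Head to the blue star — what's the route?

turn right 46°, forward 1.3 m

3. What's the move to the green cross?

blocked — turn left 24°, forward 5.2 m, then turn left 34°, forward 4.0 m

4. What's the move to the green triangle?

blocked — turn left 24°, forward 5.2 m, then turn left 45°, forward 7.0 m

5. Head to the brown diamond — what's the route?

turn left 13°, forward 5.1 m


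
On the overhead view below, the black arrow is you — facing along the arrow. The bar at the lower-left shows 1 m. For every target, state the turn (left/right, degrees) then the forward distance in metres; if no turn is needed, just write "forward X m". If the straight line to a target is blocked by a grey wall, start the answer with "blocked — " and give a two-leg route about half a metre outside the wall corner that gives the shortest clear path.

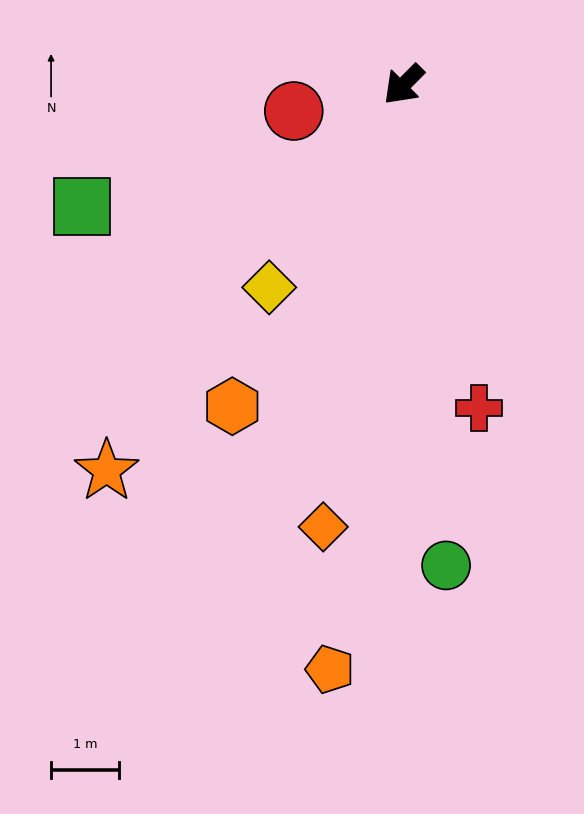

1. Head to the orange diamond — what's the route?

turn left 34°, forward 6.6 m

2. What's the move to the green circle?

turn left 50°, forward 7.1 m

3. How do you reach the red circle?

turn right 32°, forward 1.7 m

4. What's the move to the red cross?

turn left 58°, forward 4.9 m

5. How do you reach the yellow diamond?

turn left 11°, forward 3.6 m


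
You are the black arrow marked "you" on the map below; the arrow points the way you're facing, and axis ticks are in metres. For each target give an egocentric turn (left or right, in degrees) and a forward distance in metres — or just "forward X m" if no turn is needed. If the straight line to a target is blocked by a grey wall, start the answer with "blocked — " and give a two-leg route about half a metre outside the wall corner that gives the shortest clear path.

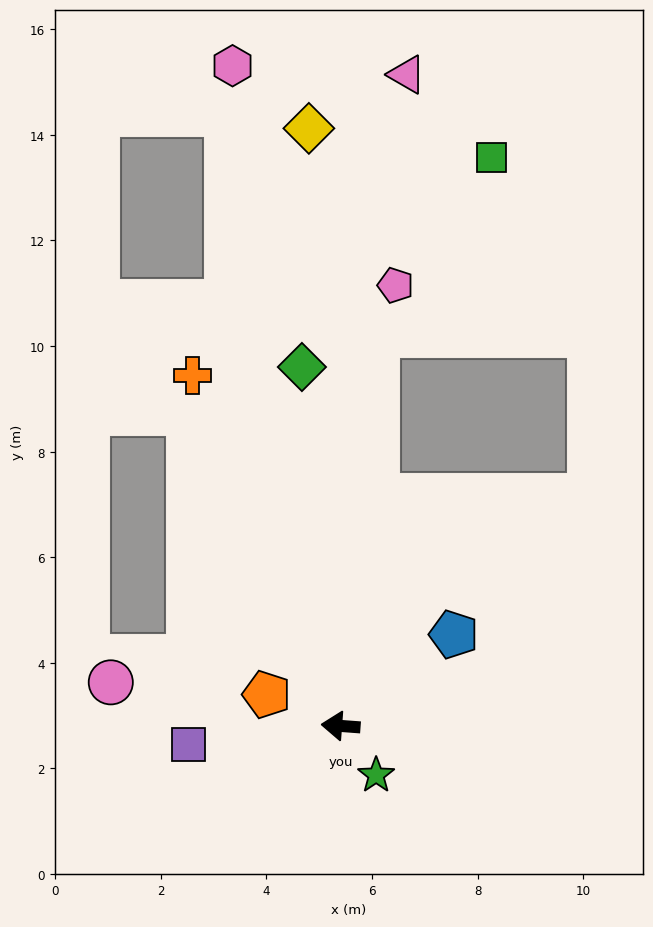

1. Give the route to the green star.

turn left 130°, forward 1.1 m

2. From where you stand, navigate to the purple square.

turn left 11°, forward 2.9 m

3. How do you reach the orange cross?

turn right 63°, forward 7.2 m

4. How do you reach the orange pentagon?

turn right 19°, forward 1.5 m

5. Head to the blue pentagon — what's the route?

turn right 137°, forward 2.8 m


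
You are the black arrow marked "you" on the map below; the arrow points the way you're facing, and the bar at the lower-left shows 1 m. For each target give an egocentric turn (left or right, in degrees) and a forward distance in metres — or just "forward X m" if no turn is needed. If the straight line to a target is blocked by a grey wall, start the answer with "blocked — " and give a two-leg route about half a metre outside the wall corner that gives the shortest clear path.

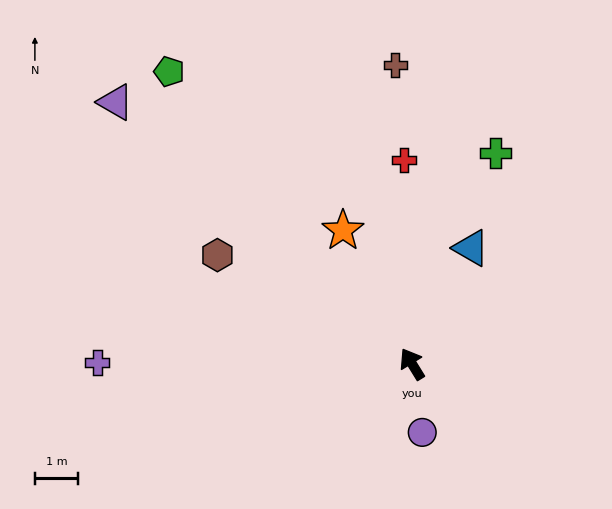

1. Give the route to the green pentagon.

turn left 8°, forward 8.8 m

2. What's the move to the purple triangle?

turn left 17°, forward 9.2 m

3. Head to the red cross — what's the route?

turn right 29°, forward 4.7 m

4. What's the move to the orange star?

turn right 4°, forward 3.5 m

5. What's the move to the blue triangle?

turn right 59°, forward 3.0 m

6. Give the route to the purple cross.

turn left 58°, forward 7.3 m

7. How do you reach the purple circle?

turn left 157°, forward 1.6 m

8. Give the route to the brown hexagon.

turn left 29°, forward 5.2 m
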